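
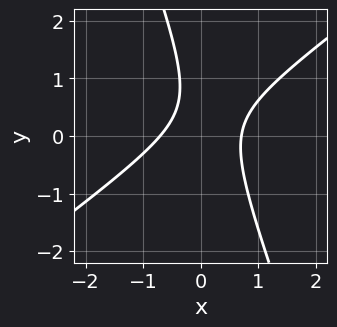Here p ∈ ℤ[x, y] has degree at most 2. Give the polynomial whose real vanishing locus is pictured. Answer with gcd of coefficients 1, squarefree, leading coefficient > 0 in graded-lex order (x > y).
First, deg p = 2. The shape is more complex than any degree-1 curve.
Next, from the visible intercepts: it misses every integer gridline on the y-axis.
Finally, the integer polynomial consistent with all of this is the stated p.

2*x^2 - 2*x*y - y^2 + y - 1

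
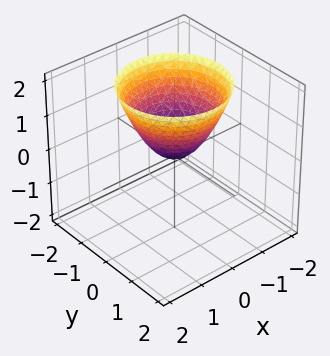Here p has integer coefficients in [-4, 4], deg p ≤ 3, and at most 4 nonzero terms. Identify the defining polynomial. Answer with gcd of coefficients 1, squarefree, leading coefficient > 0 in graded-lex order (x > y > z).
1. deg p = 2. A single bowl opening along one axis; a quadric.
2. Symmetry: the surface is invariant under rotation about z: p = q(x² + y², z).
3. From the axis intercepts and sections: a circular section at z = 1 has radius exactly 1; it crosses the y-axis at the gridline y = 0.
4. Fitting integer coefficients to these (and the overall shape) gives p.

x^2 + y^2 - z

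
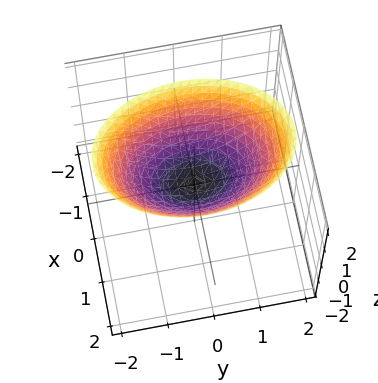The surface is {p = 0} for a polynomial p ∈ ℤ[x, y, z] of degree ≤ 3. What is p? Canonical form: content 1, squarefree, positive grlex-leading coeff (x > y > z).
2*x^2 + y^2 - 2*z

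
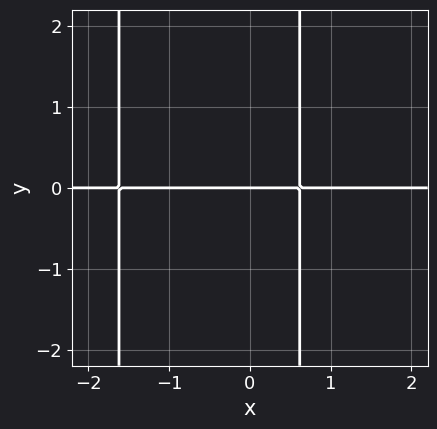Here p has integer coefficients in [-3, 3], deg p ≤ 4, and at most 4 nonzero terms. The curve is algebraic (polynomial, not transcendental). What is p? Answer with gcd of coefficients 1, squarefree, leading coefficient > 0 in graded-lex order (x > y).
First, deg p = 3. A generic line meets the curve in up to 3 points.
Next, against the integer gridlines: the visible x-axis segment lies entirely on the curve; it crosses the y-axis at the gridline y = 0.
Finally, fitting integer coefficients to these (and the overall shape) gives p.

x^2*y + x*y - y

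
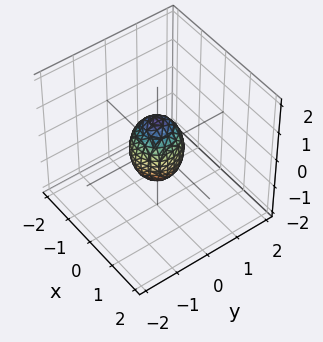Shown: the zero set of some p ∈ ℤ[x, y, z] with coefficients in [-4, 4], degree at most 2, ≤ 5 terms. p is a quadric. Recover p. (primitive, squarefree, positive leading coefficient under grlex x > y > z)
(a) deg p = 2. A closed, bounded, convex surface; a quadric.
(b) By symmetry, every cross-section ⟂ z is a circle, so x, y appear only via x² + y²; the z ↦ −z reflection is a symmetry, so z appears only in even powers.
(c) From the axis intercepts and sections: the z-axis gridline crossings are at z ∈ {-1, 1}; a circular section at z = 0 has radius between 0 and 1.
(d) The integer polynomial consistent with all of this is the stated p.

2*x^2 + 2*y^2 + z^2 - 1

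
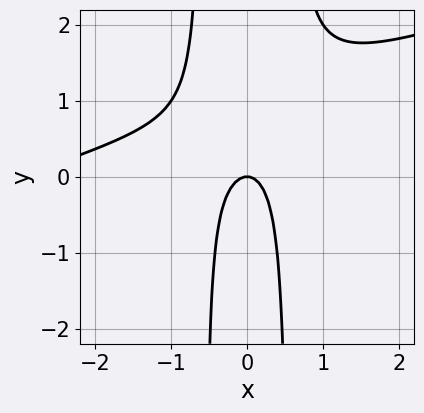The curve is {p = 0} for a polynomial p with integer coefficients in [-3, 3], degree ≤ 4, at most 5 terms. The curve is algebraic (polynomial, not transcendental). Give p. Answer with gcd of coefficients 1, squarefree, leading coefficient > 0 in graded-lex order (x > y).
deg p = 3.
From the visible intercepts: one y-axis crossing is at y = 0; it meets the x-axis at x = 0 (among the integer gridlines).
These observations pin down the coefficients.

x^3 - 3*x^2*y + 3*x^2 + y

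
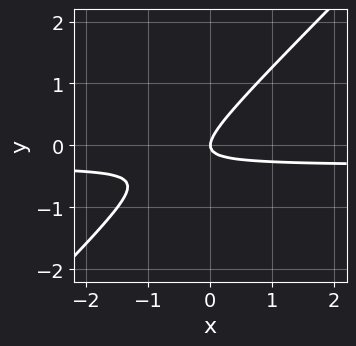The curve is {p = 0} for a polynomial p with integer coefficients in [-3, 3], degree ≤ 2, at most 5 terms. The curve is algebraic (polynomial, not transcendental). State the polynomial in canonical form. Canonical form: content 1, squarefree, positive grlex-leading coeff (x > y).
3*x*y - 3*y^2 + x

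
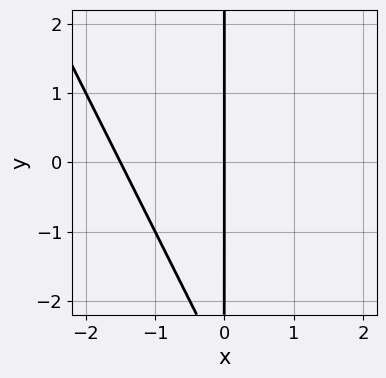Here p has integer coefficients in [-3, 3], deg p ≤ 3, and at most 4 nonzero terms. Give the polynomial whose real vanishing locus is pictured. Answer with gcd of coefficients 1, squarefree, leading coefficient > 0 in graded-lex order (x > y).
(a) Degree: a generic line meets the curve in up to 2 points, so deg p = 2.
(b) Against the integer gridlines: the visible y-axis segment lies entirely on the curve; it meets the x-axis at x = 0 (among the integer gridlines).
(c) Matching integer coefficients to the picture gives p.

2*x^2 + x*y + 3*x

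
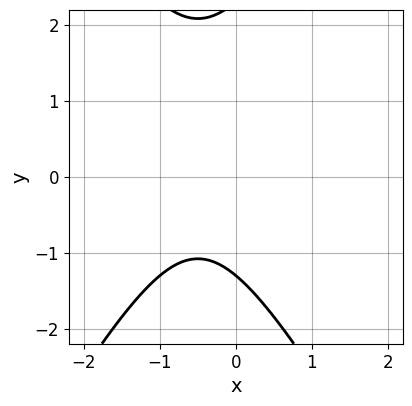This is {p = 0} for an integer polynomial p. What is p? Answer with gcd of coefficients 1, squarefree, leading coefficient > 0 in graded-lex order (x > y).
1. deg p = 2. A generic line meets the curve in up to 2 points.
2. Against the integer gridlines: the curve avoids every integer x-axis point in the box.
3. These observations pin down the coefficients.

3*x^2 - y^2 + 3*x + y + 3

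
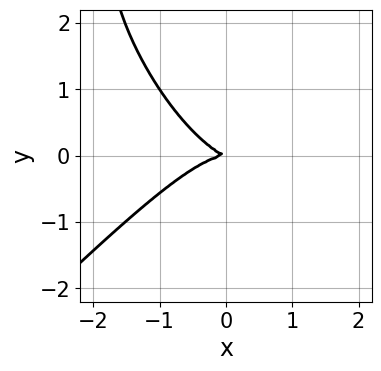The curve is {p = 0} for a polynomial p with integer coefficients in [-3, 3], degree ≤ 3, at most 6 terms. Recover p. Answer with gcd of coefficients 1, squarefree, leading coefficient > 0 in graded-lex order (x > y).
The degree is 3 — no degree-2 curve has this shape.
Against the integer gridlines: it meets the y-axis at y = 0 (among the integer gridlines); one x-axis crossing is at x = 0.
The integer polynomial consistent with all of this is the stated p.

2*x^3 - x*y^2 - y^3 + x*y + 3*y^2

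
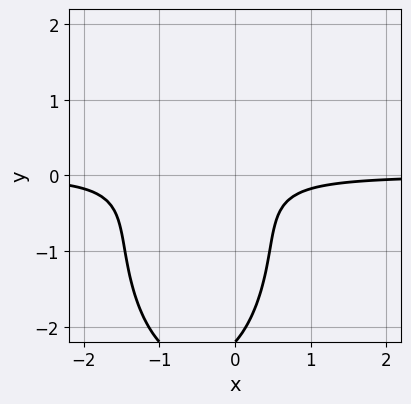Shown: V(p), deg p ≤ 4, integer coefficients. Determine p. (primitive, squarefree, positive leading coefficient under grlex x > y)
(a) deg p = 3. A generic line meets the curve in up to 3 points.
(b) Against the integer gridlines: the curve avoids every integer x-axis point in the box; no y-intercept at any integer in the box.
(c) The integer polynomial consistent with all of this is the stated p.

3*x^2*y + y^3 + 3*x*y + 2*y^2 + 1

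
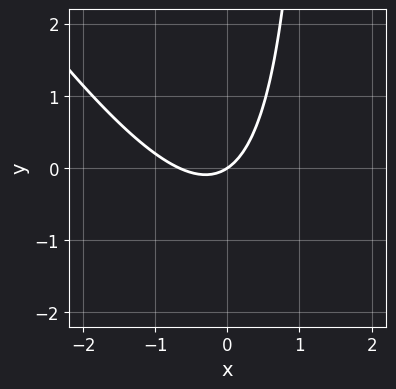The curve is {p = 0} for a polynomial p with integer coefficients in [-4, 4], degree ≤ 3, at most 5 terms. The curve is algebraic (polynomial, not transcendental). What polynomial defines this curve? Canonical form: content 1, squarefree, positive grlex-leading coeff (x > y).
3*x^2 + 2*x*y + 2*x - 3*y

deg p = 2. No degree-1 curve has this shape.
Reading off the gridlines: it meets the x-axis at x = 0 (among the integer gridlines); one y-axis crossing is at y = 0.
Assembling these constraints gives the stated polynomial.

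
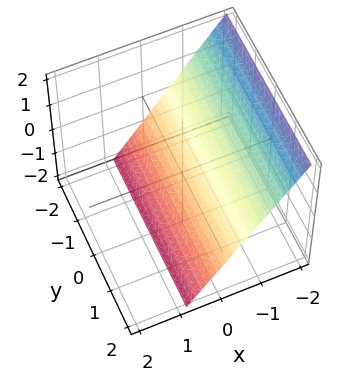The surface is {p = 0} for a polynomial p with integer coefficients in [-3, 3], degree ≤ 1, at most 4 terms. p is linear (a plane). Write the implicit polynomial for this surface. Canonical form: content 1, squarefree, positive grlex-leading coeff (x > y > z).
deg p = 1.
Against the integer gridlines: the surface avoids every integer y-axis point in the box; it meets the z-axis at z = -1 (among the integer gridlines).
Together with the visible shape, these determine p as stated.

3*x + 2*z + 2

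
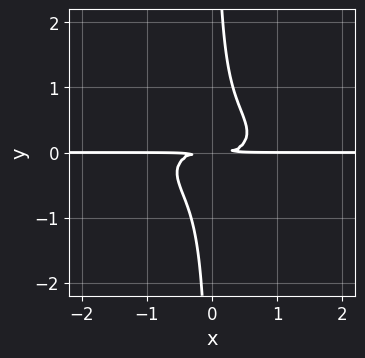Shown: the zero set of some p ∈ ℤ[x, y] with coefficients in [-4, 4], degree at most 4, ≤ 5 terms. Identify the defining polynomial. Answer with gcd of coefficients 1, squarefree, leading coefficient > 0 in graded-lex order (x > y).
(a) The degree is 4 — a generic line meets the curve in up to 4 points.
(b) Against the integer gridlines: the visible x-axis segment lies entirely on the curve.
(c) The integer polynomial consistent with all of this is the stated p.

x^3*y + 3*x*y^3 - y^2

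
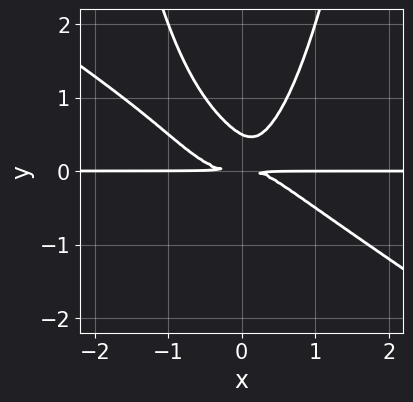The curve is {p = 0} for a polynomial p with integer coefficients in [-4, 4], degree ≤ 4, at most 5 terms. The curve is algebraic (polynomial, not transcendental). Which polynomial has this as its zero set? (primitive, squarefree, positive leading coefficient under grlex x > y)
(a) The degree is 4 — the shape is more complex than any degree-3 curve.
(b) Observable constraints: every point of the x-axis in the box is on the curve.
(c) Matching integer coefficients to the picture gives p.

2*x^3*y + 3*x^2*y^2 - x*y^2 - 2*y^3 + y^2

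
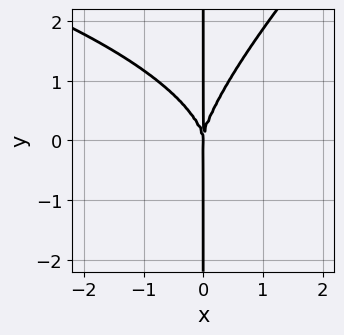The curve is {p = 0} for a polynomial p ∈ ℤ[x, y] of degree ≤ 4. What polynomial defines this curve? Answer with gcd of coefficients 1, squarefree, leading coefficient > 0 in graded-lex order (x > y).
1. The degree is 4 — no degree-3 curve has this shape.
2. From the visible intercepts: it meets the x-axis at x = 0 (among the integer gridlines); every point of the y-axis in the box is on the curve.
3. Assembling these constraints gives the stated polynomial.

x^2*y^2 - x*y^3 + 3*x^3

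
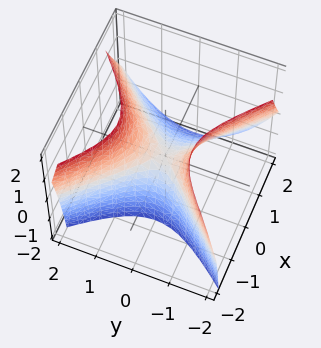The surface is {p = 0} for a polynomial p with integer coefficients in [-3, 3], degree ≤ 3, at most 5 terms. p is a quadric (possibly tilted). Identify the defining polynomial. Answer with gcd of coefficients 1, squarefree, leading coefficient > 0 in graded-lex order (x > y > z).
3*x^2 + 2*x*z - 3*y^2 + 2*z

First, deg p = 2.
Then, from the axis intercepts and sections: it meets the y-axis at y = 0 (among the integer gridlines); it meets the z-axis at z = 0 (among the integer gridlines); it meets the x-axis at x = 0 (among the integer gridlines).
Finally, assembling these constraints gives the stated polynomial.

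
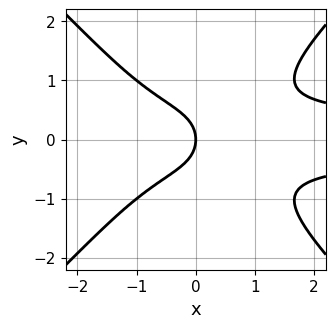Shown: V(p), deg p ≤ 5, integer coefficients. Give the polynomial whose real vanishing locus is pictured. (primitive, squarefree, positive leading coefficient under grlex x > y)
The degree is 4 — a generic line meets the curve in up to 4 points.
Symmetries: the y ↦ −y reflection is a symmetry, so y appears only in even powers.
Checking where it meets the axes: it crosses the x-axis at the gridline x = 0; it meets the y-axis at y = 0 (among the integer gridlines).
Putting this together gives p.

3*x^2*y^2 - 3*y^4 - 2*y^2 - 2*x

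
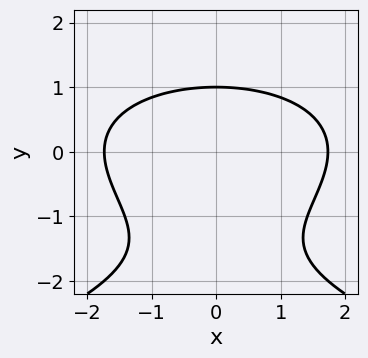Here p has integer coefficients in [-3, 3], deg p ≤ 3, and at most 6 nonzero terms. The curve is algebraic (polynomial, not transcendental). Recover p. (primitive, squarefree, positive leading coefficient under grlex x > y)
y^3 + x^2 + 2*y^2 - 3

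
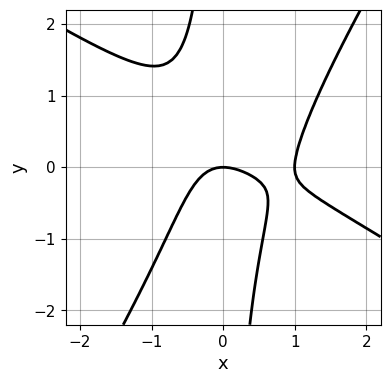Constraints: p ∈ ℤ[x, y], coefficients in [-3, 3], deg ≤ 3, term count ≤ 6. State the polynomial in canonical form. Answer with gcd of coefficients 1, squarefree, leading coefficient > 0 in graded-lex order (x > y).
x^3 + x^2*y - x*y^2 - x^2 - y

First, deg p = 3. The shape is more complex than any degree-2 curve.
Next, from the axis intercepts and sections: it meets the y-axis at y = 0 (among the integer gridlines); the x-axis gridline crossings are at x ∈ {0, 1}.
Finally, together with the visible shape, these determine p as stated.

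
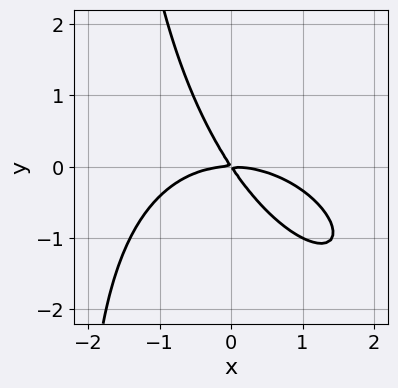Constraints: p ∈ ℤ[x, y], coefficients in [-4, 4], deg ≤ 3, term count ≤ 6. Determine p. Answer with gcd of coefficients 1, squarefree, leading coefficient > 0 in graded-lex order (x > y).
x^3 + x^2*y + x*y^2 + 3*x*y + 2*y^2

1. The degree is 3 — the shape is more complex than any degree-2 curve.
2. Against the integer gridlines: it meets the x-axis at x = 0 (among the integer gridlines); it crosses the y-axis at the gridline y = 0.
3. These observations pin down the coefficients.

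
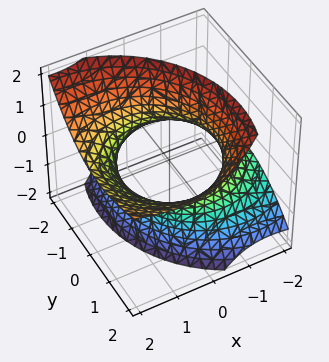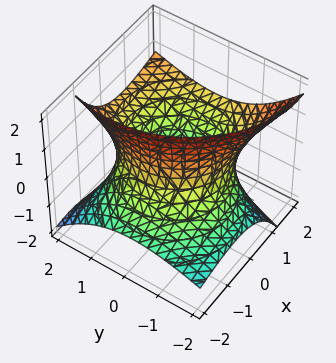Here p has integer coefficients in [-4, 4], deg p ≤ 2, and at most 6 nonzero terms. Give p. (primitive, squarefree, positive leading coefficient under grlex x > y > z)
deg p = 2. The shape is more complex than any degree-1 surface.
From the axis intercepts and sections: it misses every integer gridline on the z-axis.
Putting this together gives p.

x^2 - 2*x*z + y^2 - y*z - z^2 - 2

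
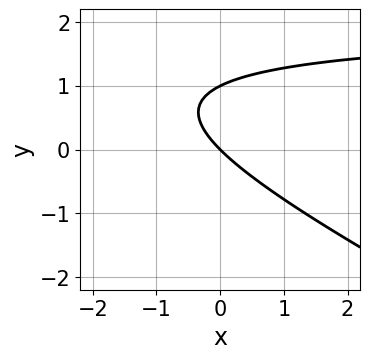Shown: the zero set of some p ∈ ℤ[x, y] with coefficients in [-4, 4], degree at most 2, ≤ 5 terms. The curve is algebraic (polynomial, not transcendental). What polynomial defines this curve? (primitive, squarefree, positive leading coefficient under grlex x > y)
x*y + 2*y^2 - 2*x - 2*y

The degree is 2 — no degree-1 curve has this shape.
From the visible intercepts: it crosses the x-axis at the gridline x = 0; the y-axis gridline crossings are at y ∈ {0, 1}.
Matching integer coefficients to the picture gives p.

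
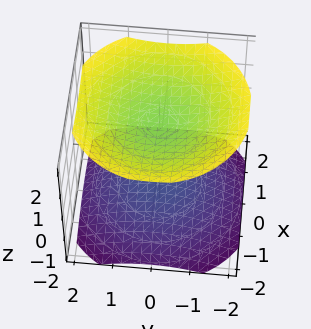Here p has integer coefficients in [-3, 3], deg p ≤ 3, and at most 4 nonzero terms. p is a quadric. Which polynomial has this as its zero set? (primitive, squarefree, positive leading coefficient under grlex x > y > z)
First, I count 2 distinct pieces.
Then, deg p = 2.
Next, symmetries: mirror symmetry z ↦ −z ⇒ only even powers of z; the z-axis is an axis of rotation, so x and y enter only as x² + y².
Next, from the visible intercepts: the surface avoids every integer y-axis point in the box; the surface avoids every integer x-axis point in the box.
Finally, together with the visible shape, these determine p as stated.

x^2 + y^2 - 2*z^2 + 3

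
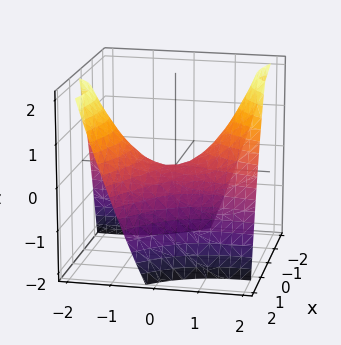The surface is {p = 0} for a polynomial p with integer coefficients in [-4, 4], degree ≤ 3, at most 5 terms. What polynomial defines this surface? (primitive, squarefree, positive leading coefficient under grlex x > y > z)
2*x^2 + 3*x*y - y^2 + 3*z

(a) Degree: no degree-1 surface has this shape, so deg p = 2.
(b) Reading off the gridlines: it meets the x-axis at x = 0 (among the integer gridlines); it meets the y-axis at y = 0 (among the integer gridlines); it crosses the z-axis at the gridline z = 0.
(c) Solving for integer coefficients yields p as stated.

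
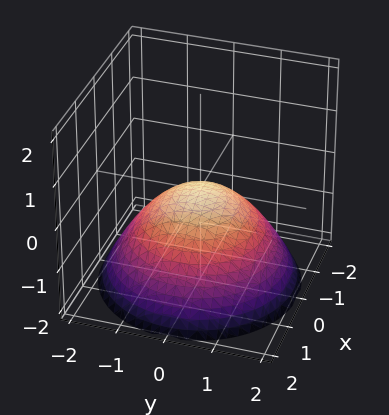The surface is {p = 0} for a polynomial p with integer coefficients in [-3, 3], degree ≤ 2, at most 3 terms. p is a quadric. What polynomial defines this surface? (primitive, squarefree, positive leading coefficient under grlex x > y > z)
x^2 + y^2 + 2*z

(a) Degree: a single bowl opening along one axis; a quadric, so deg p = 2.
(b) Symmetry: the surface is invariant under rotation about z: p = q(x² + y², z).
(c) From the axis intercepts and sections: it crosses the z-axis at the gridline z = 0; it crosses the y-axis at the gridline y = 0.
(d) Putting this together gives p.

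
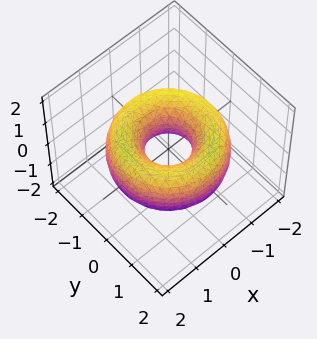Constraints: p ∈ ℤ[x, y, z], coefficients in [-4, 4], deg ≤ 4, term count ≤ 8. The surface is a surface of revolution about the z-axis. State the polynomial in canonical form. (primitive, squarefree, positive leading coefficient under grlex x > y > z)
First, deg p = 4.
Next, by symmetry, every cross-section ⟂ z is a circle, so x, y appear only via x² + y².
Next, observable constraints: a circular section at z = 0 has radius between 0 and 1; no z-intercept at any integer in the box.
Finally, assembling these constraints gives the stated polynomial.

x^4 + 2*x^2*y^2 + y^4 - 3*x^2 - 3*y^2 + 2*z^2 + 1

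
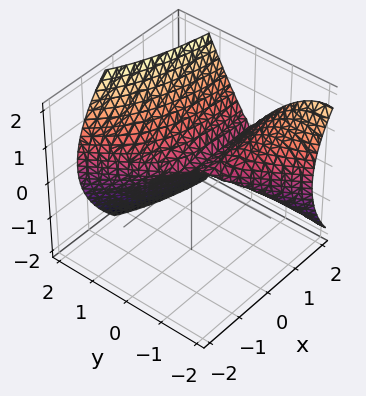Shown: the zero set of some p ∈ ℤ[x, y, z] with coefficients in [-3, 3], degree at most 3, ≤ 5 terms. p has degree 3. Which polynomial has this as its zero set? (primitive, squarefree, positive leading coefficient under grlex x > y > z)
3*x*y^2 + 2*y^3 - 3*z^2

First, deg p = 3.
Next, reading off the gridlines: it meets the z-axis at z = 0 (among the integer gridlines); every point of the x-axis in the box is on the surface.
Finally, these observations pin down the coefficients.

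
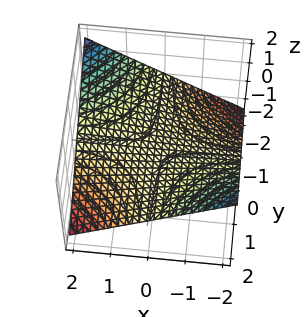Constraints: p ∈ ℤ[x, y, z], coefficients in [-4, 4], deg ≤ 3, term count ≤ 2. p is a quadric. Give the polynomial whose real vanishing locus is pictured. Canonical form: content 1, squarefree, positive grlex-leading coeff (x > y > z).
x*y + 3*z

(a) The degree is 2 — a hyperbolic paraboloid; a quadric.
(b) From the visible intercepts: one z-axis crossing is at z = 0; every point of the x-axis in the box is on the surface; the visible y-axis segment lies entirely on the surface.
(c) Matching integer coefficients to the picture gives p.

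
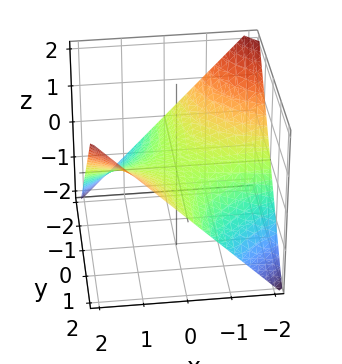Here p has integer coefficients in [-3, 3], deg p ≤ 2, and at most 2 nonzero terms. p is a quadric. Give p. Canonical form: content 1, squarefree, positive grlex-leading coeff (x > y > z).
deg p = 2. A hyperbolic paraboloid; a quadric.
From the axis intercepts and sections: the visible x-axis segment lies entirely on the surface; the visible y-axis segment lies entirely on the surface; it meets the z-axis at z = 0 (among the integer gridlines).
Fitting integer coefficients to these (and the overall shape) gives p.

x*y - 2*z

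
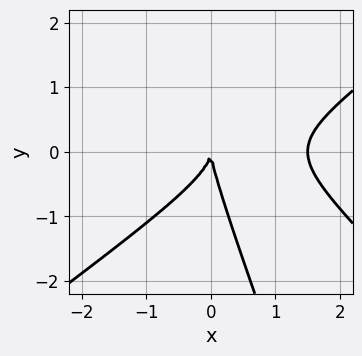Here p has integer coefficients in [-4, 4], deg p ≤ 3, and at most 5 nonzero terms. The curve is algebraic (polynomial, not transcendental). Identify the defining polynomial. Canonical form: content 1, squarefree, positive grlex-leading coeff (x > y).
2*x^3 - 3*x*y^2 - y^3 - 3*x^2

1. Degree: the shape is more complex than any degree-2 curve, so deg p = 3.
2. Against the integer gridlines: it meets the x-axis at x = 0 (among the integer gridlines); one y-axis crossing is at y = 0.
3. Fitting integer coefficients to these (and the overall shape) gives p.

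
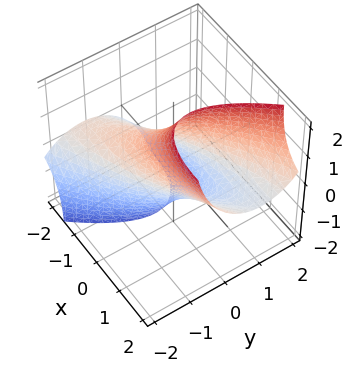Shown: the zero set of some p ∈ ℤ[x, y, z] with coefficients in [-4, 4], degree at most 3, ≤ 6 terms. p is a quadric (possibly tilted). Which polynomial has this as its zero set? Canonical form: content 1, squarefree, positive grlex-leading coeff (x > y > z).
x^2 - 3*x*y - 3*x*z + 3*y^2 + z^2 - 2

1. Degree: no degree-1 surface has this shape, so deg p = 2.
2. Matching integer coefficients to the picture gives p.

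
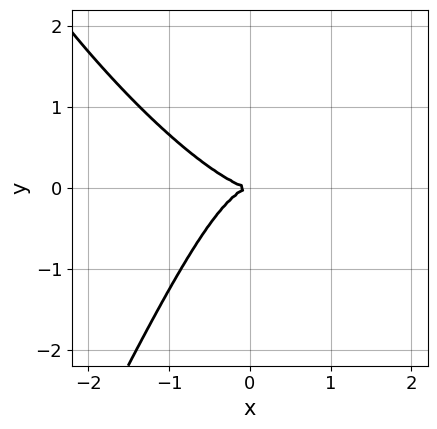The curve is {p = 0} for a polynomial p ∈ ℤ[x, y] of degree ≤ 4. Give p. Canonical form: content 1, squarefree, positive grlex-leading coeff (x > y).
(a) Degree: no degree-2 curve has this shape, so deg p = 3.
(b) Reading off the gridlines: it meets the x-axis at x = 0 (among the integer gridlines); it crosses the y-axis at the gridline y = 0.
(c) Fitting integer coefficients to these (and the overall shape) gives p.

3*x^3 + 3*x^2*y - y^3 + 3*y^2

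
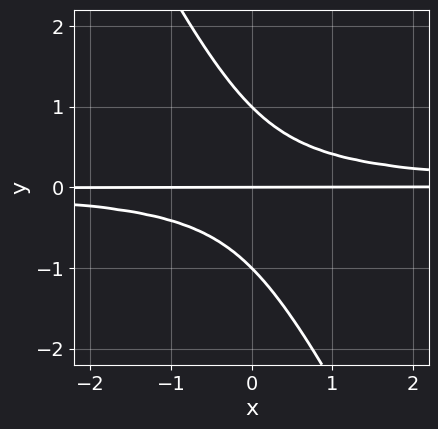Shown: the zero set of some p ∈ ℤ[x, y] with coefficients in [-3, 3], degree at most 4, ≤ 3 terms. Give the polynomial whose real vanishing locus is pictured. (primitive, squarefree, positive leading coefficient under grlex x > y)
2*x*y^2 + y^3 - y

(a) Degree: a generic line meets the curve in up to 3 points, so deg p = 3.
(b) From the axis intercepts and sections: the visible x-axis segment lies entirely on the curve; among the integer gridlines, it crosses the y-axis at y ∈ {-1, 0, 1}.
(c) Putting this together gives p.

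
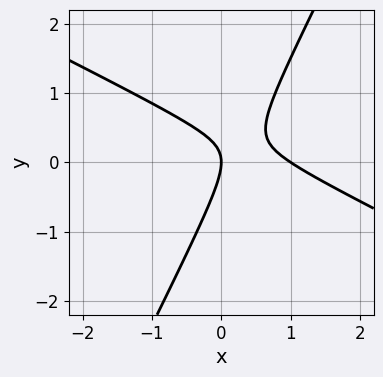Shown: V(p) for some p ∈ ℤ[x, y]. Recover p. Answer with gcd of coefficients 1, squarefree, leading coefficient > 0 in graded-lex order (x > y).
First, deg p = 2. A generic line meets the curve in up to 2 points.
Next, from the axis intercepts and sections: one y-axis crossing is at y = 0; the x-axis gridline crossings are at x ∈ {0, 1}.
Finally, these observations pin down the coefficients.

2*x^2 + 3*x*y - 2*y^2 - 2*x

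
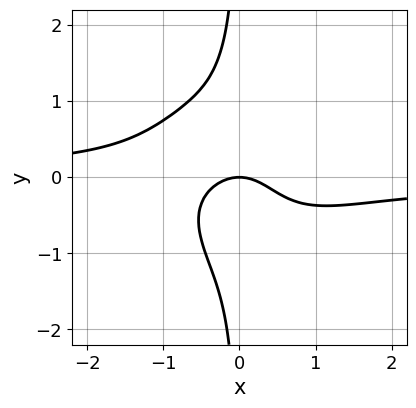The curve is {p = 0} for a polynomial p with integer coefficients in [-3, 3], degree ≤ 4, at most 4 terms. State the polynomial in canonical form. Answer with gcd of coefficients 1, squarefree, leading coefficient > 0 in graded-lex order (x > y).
3*x^3*y + 3*x*y^3 + 2*x^2 + 2*y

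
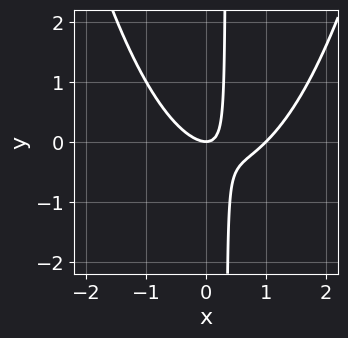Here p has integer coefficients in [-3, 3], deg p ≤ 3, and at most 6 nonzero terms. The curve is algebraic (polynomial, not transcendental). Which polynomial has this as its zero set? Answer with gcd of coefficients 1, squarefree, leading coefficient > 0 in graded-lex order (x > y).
2*x^3 - 2*x^2 - 3*x*y + y

Degree: a generic line meets the curve in up to 3 points, so deg p = 3.
Checking where it meets the axes: it crosses the y-axis at the gridline y = 0; among the integer gridlines, it crosses the x-axis at x ∈ {0, 1}.
Putting this together gives p.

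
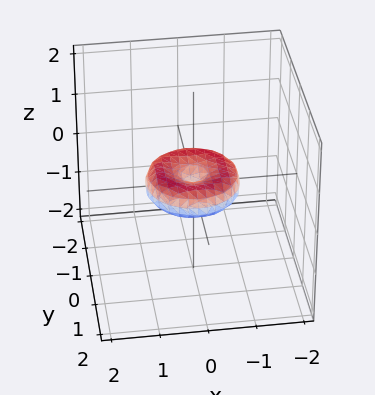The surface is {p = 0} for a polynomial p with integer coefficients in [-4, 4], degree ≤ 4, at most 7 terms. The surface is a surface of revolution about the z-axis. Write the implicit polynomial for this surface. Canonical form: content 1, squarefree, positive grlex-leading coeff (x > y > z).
x^4 + 2*x^2*y^2 + y^4 - x^2 - y^2 + 2*z^2

Degree: no degree-3 surface has this shape, so deg p = 4.
Symmetries: rotational symmetry about the z-axis ⇒ p depends on x, y only through x² + y².
From the axis intercepts and sections: the x-axis gridline crossings are at x ∈ {-1, 0, 1}; one z-axis crossing is at z = 0; among the integer gridlines, it crosses the y-axis at y ∈ {-1, 0, 1}; a circular section at z = 0 has radius exactly 1.
The integer polynomial consistent with all of this is the stated p.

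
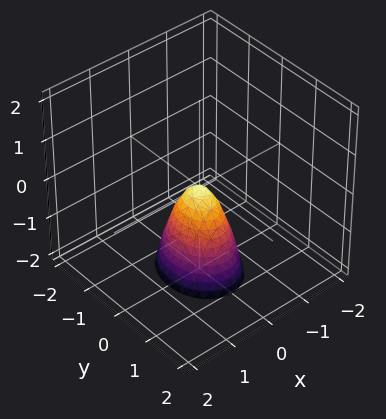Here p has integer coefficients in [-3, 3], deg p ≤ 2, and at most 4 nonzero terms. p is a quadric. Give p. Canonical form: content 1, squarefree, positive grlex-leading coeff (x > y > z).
First, the degree is 2 — a paraboloid; a quadric.
Then, symmetries: the y ↦ −y reflection is a symmetry, so y appears only in even powers; the x ↦ −x reflection is a symmetry, so x appears only in even powers.
Next, reading off the gridlines: it crosses the x-axis at the gridline x = 0; one z-axis crossing is at z = 0.
Finally, together with the visible shape, these determine p as stated.

3*x^2 + 2*y^2 + z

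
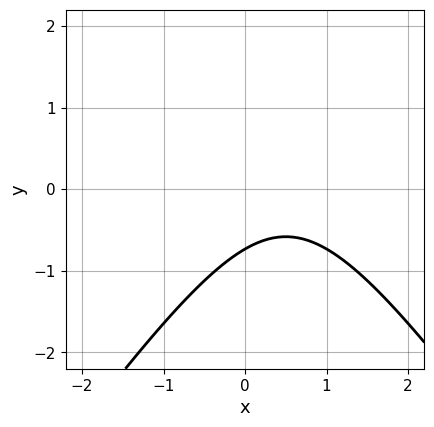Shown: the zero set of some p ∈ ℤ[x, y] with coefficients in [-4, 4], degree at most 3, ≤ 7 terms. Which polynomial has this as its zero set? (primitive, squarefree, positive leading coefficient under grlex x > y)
2*x^2 - y^2 - 2*x + 2*y + 2

deg p = 2. No degree-1 curve has this shape.
From the axis intercepts and sections: no x-intercept at any integer in the box.
Matching integer coefficients to the picture gives p.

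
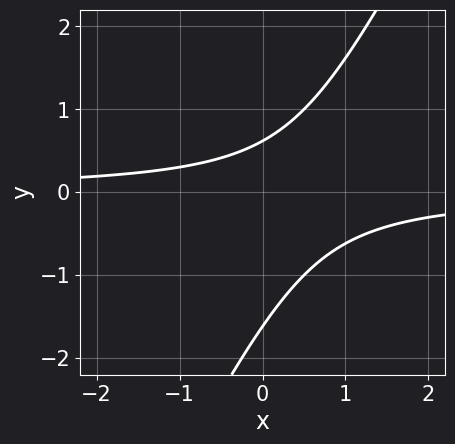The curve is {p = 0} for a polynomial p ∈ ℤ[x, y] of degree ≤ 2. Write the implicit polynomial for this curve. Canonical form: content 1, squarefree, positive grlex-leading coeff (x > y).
(a) deg p = 2. No degree-1 curve has this shape.
(b) Observable constraints: it misses every integer gridline on the x-axis.
(c) The integer polynomial consistent with all of this is the stated p.

2*x*y - y^2 - y + 1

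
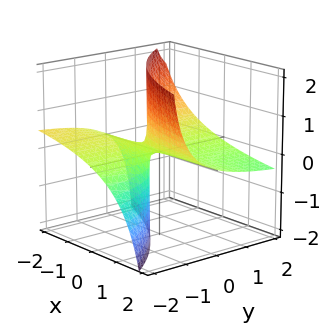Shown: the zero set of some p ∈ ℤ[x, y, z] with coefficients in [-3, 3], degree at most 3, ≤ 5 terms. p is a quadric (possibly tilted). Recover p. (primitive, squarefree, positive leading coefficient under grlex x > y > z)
x*y + 2*x*z + 3*y*z + z

(a) The degree is 2 — the shape is more complex than any degree-1 surface.
(b) Checking where it meets the axes: it crosses the z-axis at the gridline z = 0; every point of the x-axis in the box is on the surface; the visible y-axis segment lies entirely on the surface.
(c) Solving for integer coefficients yields p as stated.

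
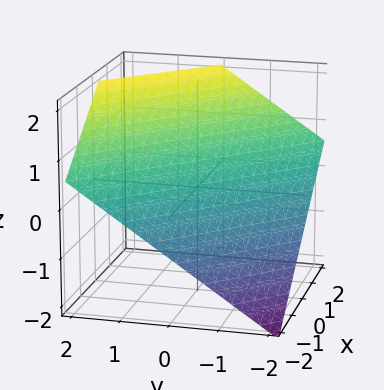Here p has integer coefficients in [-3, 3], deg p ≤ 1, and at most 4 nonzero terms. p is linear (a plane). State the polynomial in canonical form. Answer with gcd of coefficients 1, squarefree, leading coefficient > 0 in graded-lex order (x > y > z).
(a) deg p = 1. Every cross-section is a straight line — this is a plane.
(b) From the axis intercepts and sections: one y-axis crossing is at y = -1; one x-axis crossing is at x = -1.
(c) Putting this together gives p.

2*x + 2*y - 3*z + 2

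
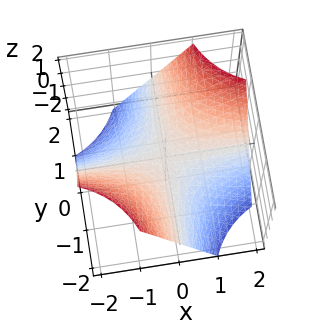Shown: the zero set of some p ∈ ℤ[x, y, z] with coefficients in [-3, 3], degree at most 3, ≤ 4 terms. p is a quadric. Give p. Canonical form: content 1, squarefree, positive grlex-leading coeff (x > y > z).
The degree is 2 — a saddle surface; a quadric.
Against the integer gridlines: one z-axis crossing is at z = 0; the visible x-axis segment lies entirely on the surface; every point of the y-axis in the box is on the surface.
Fitting integer coefficients to these (and the overall shape) gives p.

x*y - z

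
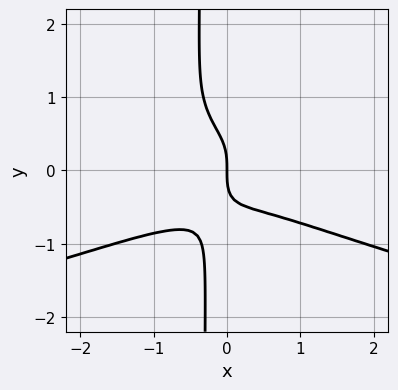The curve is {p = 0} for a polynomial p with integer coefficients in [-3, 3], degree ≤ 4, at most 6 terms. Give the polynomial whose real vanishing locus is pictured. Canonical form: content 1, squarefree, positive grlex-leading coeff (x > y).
3*x*y^3 + x^3 - x*y^2 + y^3 + x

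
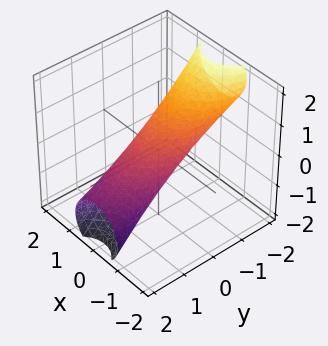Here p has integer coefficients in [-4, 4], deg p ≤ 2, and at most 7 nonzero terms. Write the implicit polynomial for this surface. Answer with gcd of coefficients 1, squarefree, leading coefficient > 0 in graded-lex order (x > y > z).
2*x^2 + y^2 + 3*y*z + 2*z^2 - 1

1. Degree: a generic line meets the surface in up to 2 points, so deg p = 2.
2. From the axis intercepts and sections: among the integer gridlines, it crosses the y-axis at y ∈ {-1, 1}.
3. Putting this together gives p.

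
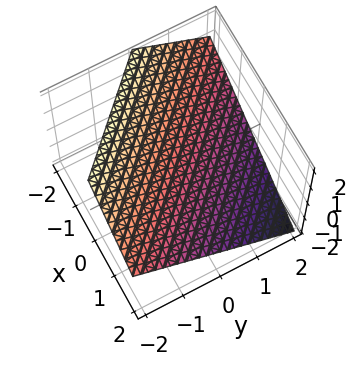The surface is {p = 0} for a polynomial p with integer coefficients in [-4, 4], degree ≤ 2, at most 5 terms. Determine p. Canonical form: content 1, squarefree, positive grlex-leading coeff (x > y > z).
deg p = 1. The surface is flat (a plane).
Reading off the gridlines: it crosses the y-axis at the gridline y = 1; it crosses the x-axis at the gridline x = 1.
Solving for integer coefficients yields p as stated.

2*x + 2*y + 3*z - 2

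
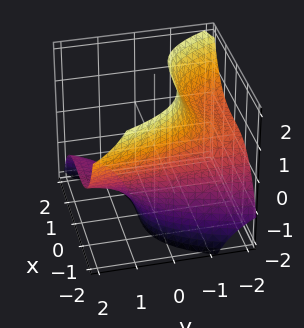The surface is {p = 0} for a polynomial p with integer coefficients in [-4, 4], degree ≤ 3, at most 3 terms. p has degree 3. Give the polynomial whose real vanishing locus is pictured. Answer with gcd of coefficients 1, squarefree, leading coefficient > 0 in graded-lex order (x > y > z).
Degree: the shape is more complex than any degree-2 surface, so deg p = 3.
Against the integer gridlines: no z-intercept at any integer in the box; it misses every integer gridline on the y-axis.
Matching integer coefficients to the picture gives p.

x^3 + 3*y*z + 3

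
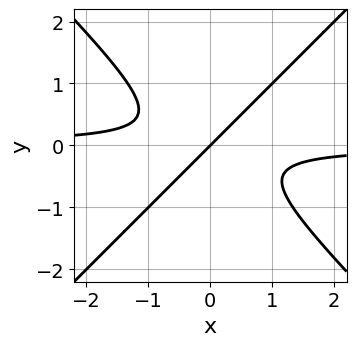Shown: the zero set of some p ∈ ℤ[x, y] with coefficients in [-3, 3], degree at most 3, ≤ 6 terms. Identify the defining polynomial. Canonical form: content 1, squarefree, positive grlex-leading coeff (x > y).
3*x^2*y - 3*y^3 + x - y

(a) deg p = 3. A generic line meets the curve in up to 3 points.
(b) From the visible intercepts: it meets the x-axis at x = 0 (among the integer gridlines); it crosses the y-axis at the gridline y = 0.
(c) Assembling these constraints gives the stated polynomial.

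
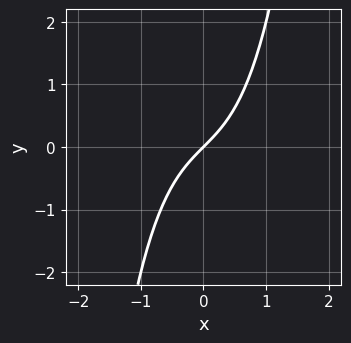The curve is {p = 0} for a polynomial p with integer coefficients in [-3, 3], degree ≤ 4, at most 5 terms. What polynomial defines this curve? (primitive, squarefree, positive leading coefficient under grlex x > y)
x^3 + x - y

First, the degree is 3 — the shape is more complex than any degree-2 curve.
Next, observable constraints: it crosses the y-axis at the gridline y = 0; it meets the x-axis at x = 0 (among the integer gridlines).
Finally, these observations pin down the coefficients.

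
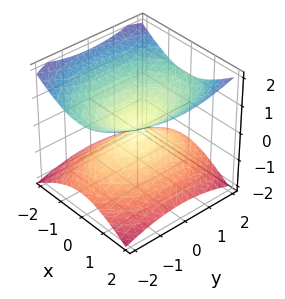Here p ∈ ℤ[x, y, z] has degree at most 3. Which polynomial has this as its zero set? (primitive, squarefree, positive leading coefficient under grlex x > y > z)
2*x^2 + y^2 - 3*z^2

(a) Degree: two nappes meeting at a single point; a quadric, so deg p = 2.
(b) Symmetries: mirror symmetry y ↦ −y ⇒ only even powers of y; it's symmetric under z → −z, forcing even powers of z; it's symmetric under x → −x, forcing even powers of x.
(c) From the visible intercepts: it crosses the z-axis at the gridline z = 0; it meets the y-axis at y = 0 (among the integer gridlines).
(d) Fitting integer coefficients to these (and the overall shape) gives p.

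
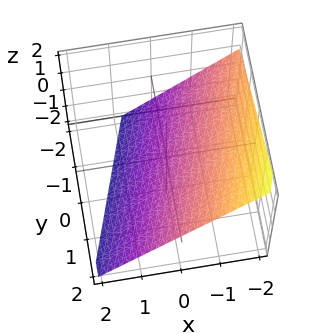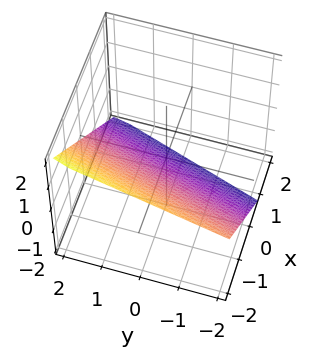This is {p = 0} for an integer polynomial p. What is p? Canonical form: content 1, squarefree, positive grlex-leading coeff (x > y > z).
(a) Degree: the surface is flat (a plane), so deg p = 1.
(b) From the axis intercepts and sections: one y-axis crossing is at y = 2.
(c) Solving for integer coefficients yields p as stated.

3*x - y + 3*z + 2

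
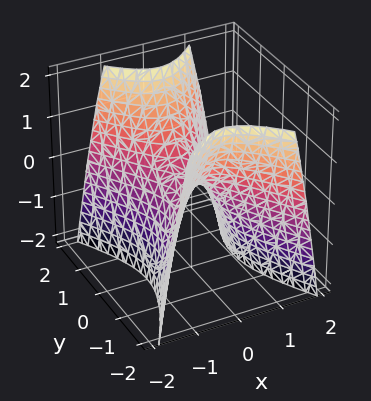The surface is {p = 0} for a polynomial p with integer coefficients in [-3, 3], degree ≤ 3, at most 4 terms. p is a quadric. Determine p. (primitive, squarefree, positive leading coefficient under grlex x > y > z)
Degree: a saddle surface; a quadric, so deg p = 2.
Symmetries: mirror symmetry x ↦ −x ⇒ only even powers of x; the y ↦ −y reflection is a symmetry, so y appears only in even powers.
From the axis intercepts and sections: it crosses the x-axis at the gridline x = 0; it crosses the z-axis at the gridline z = 0; it meets the y-axis at y = 0 (among the integer gridlines).
Solving for integer coefficients yields p as stated.

2*x^2 - y^2 + z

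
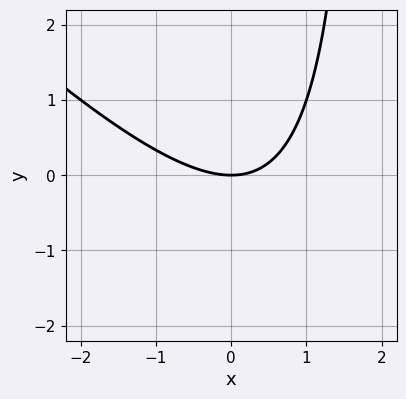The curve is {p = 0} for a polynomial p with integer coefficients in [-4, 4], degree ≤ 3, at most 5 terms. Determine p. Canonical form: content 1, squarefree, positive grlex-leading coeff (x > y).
(a) deg p = 2. The shape is more complex than any degree-1 curve.
(b) From the visible intercepts: one x-axis crossing is at x = 0; it meets the y-axis at y = 0 (among the integer gridlines).
(c) These observations pin down the coefficients.

x^2 + x*y - 2*y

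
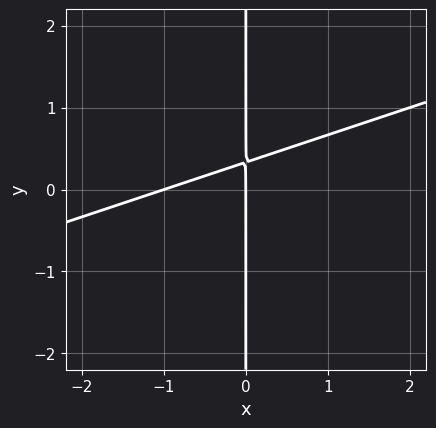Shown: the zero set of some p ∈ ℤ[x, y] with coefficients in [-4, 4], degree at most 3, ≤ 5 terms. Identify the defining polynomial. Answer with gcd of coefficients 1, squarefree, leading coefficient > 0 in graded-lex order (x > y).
1. The degree is 2 — a generic line meets the curve in up to 2 points.
2. Reading off the gridlines: the x-axis gridline crossings are at x ∈ {-1, 0}; every point of the y-axis in the box is on the curve.
3. Solving for integer coefficients yields p as stated.

x^2 - 3*x*y + x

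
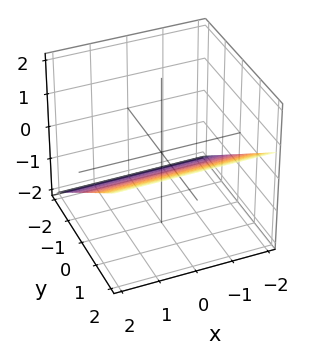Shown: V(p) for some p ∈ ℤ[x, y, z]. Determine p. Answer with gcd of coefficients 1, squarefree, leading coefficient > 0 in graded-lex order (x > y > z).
2*y - 3*z - 2

(a) The degree is 1 — the surface is flat (a plane).
(b) Reading off the gridlines: it misses every integer gridline on the x-axis; it meets the y-axis at y = 1 (among the integer gridlines).
(c) Putting this together gives p.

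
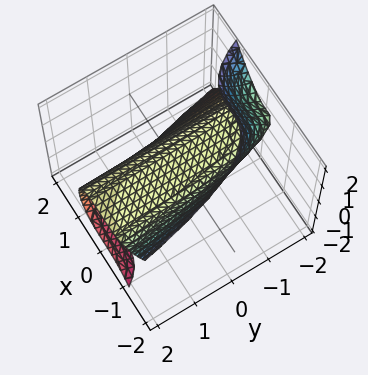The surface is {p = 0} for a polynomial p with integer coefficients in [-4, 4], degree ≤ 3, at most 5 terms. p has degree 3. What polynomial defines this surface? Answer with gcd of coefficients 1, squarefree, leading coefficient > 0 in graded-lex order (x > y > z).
1. deg p = 3. No degree-2 surface has this shape.
2. From the axis intercepts and sections: the surface avoids every integer y-axis point in the box.
3. Solving for integer coefficients yields p as stated.

2*x^3 + y*z^2 + 3*z - 1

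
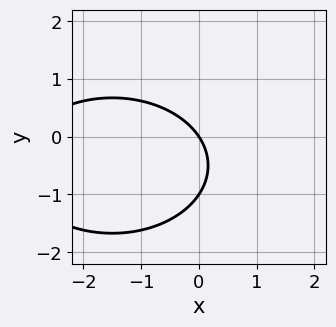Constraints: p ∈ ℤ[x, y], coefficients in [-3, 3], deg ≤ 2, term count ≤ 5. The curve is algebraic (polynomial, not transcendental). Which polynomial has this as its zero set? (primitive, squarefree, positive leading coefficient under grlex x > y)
x^2 + 2*y^2 + 3*x + 2*y

deg p = 2.
Observable constraints: it meets the x-axis at x = 0 (among the integer gridlines); the y-axis gridline crossings are at y ∈ {-1, 0}.
Fitting integer coefficients to these (and the overall shape) gives p.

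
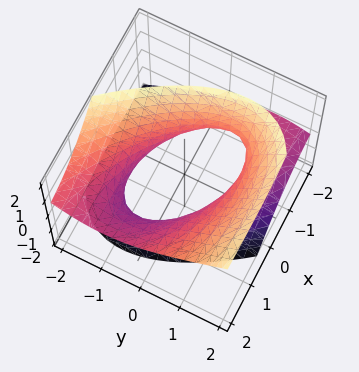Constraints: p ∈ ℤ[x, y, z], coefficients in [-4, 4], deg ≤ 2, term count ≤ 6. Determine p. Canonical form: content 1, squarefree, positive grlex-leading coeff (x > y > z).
x^2 + 2*x*y - 3*x*z + 2*y^2 - 2*z^2 - 2

(a) deg p = 2. A generic line meets the surface in up to 2 points.
(b) Observable constraints: among the integer gridlines, it crosses the y-axis at y ∈ {-1, 1}; the surface avoids every integer z-axis point in the box.
(c) The integer polynomial consistent with all of this is the stated p.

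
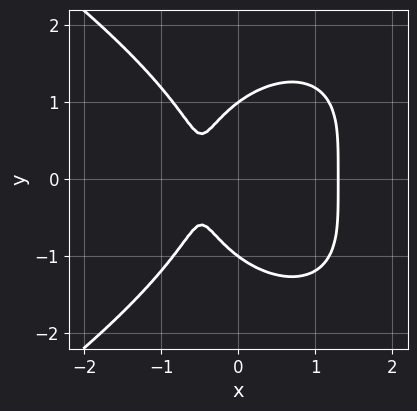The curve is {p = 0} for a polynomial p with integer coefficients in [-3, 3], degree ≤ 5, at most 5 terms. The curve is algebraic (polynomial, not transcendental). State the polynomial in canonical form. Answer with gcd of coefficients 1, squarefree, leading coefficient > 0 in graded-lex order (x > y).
First, degree: no degree-3 curve has this shape, so deg p = 4.
Then, symmetries: mirror symmetry y ↦ −y ⇒ only even powers of y.
Then, from the visible intercepts: among the integer gridlines, it crosses the y-axis at y ∈ {-1, 1}.
Finally, fitting integer coefficients to these (and the overall shape) gives p.

y^4 + 3*x^3 - x^2 - 3*x - 1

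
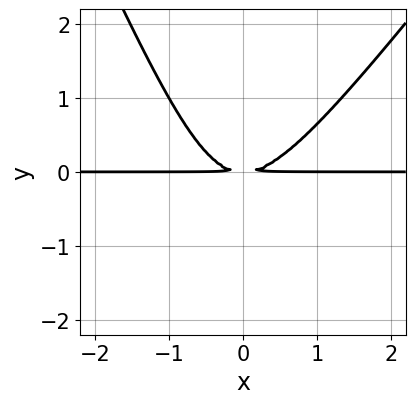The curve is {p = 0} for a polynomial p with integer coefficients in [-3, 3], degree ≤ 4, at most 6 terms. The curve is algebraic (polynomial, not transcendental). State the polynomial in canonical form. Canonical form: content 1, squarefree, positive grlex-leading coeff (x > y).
3*x^2*y - x*y^2 - y^3 - 3*y^2

(a) Degree: no degree-2 curve has this shape, so deg p = 3.
(b) Observable constraints: the visible x-axis segment lies entirely on the curve.
(c) These observations pin down the coefficients.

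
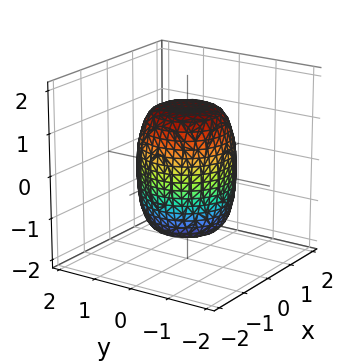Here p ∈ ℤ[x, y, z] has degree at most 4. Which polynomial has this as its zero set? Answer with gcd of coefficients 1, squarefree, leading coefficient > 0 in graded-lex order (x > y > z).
1. The degree is 4 — the shape is more complex than any degree-3 surface.
2. Symmetry: the z-axis is an axis of rotation, so x and y enter only as x² + y².
3. Reading off the gridlines: a circular section at z = 0 has radius between 1 and 2.
4. The integer polynomial consistent with all of this is the stated p.

2*x^4 + 4*x^2*y^2 + 2*y^4 - x^2 - y^2 + z^2 - 2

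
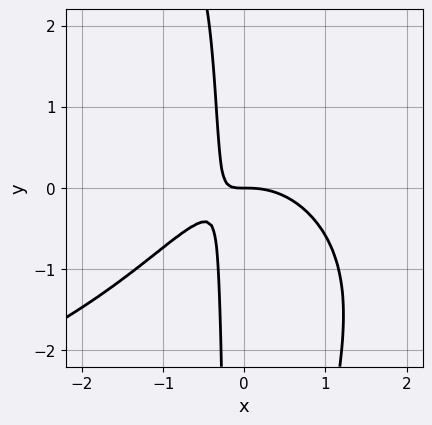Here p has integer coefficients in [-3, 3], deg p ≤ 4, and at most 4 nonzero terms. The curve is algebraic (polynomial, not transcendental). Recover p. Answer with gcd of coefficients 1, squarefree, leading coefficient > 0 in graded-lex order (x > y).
(a) deg p = 4.
(b) Against the integer gridlines: one x-axis crossing is at x = 0; one y-axis crossing is at y = 0.
(c) These observations pin down the coefficients.

x^2*y^2 + 2*x^3 + 3*x*y + y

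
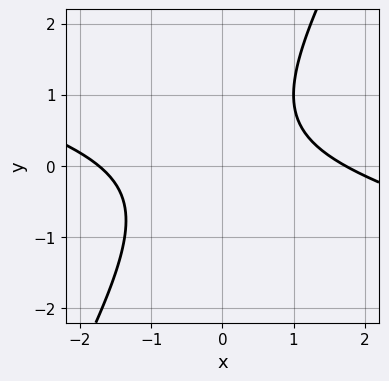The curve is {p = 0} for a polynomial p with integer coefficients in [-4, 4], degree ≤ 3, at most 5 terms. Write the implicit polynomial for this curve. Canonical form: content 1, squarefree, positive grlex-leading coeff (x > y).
deg p = 2.
Observable constraints: it misses every integer gridline on the y-axis.
Together with the visible shape, these determine p as stated.

x^2 + 3*x*y - 2*y^2 + y - 3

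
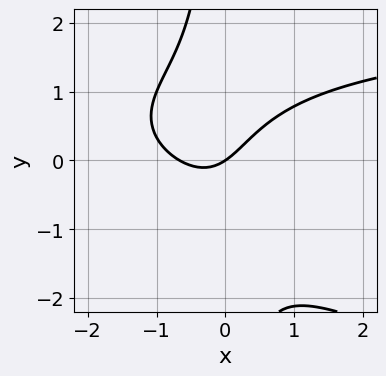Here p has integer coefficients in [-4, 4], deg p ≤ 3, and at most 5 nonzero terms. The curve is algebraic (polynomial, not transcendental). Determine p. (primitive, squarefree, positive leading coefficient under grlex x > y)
x^2*y + 3*x*y^2 - 3*x^2 - 2*x + 3*y

1. deg p = 3.
2. Against the integer gridlines: it crosses the x-axis at the gridline x = 0; it crosses the y-axis at the gridline y = 0.
3. Solving for integer coefficients yields p as stated.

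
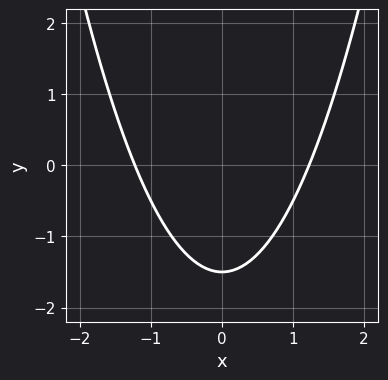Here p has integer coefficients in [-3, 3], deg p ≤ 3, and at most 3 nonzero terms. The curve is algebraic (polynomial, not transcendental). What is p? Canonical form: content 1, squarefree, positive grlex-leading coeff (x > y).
2*x^2 - 2*y - 3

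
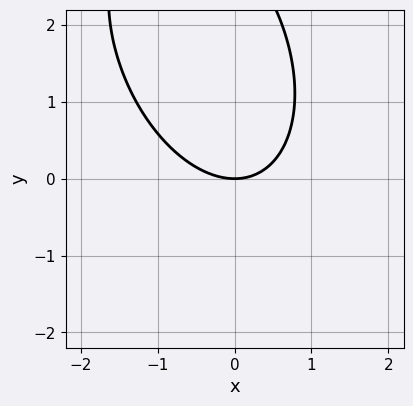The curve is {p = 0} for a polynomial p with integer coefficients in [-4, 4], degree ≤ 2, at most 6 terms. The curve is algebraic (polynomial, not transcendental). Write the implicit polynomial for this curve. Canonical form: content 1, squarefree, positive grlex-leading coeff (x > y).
(a) The degree is 2 — a generic line meets the curve in up to 2 points.
(b) Checking where it meets the axes: it meets the x-axis at x = 0 (among the integer gridlines); it meets the y-axis at y = 0 (among the integer gridlines).
(c) Together with the visible shape, these determine p as stated.

2*x^2 + x*y + y^2 - 3*y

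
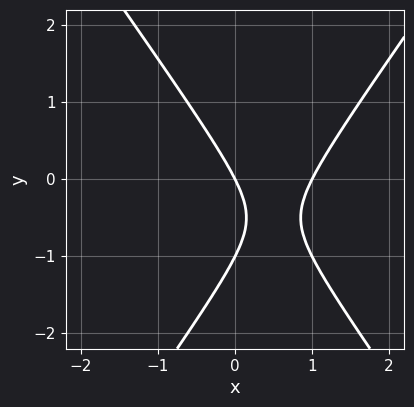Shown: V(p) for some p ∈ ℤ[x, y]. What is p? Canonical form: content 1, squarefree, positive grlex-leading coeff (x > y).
2*x^2 - y^2 - 2*x - y

1. deg p = 2. No degree-1 curve has this shape.
2. Reading off the gridlines: the x-axis gridline crossings are at x ∈ {0, 1}; among the integer gridlines, it crosses the y-axis at y ∈ {-1, 0}.
3. Together with the visible shape, these determine p as stated.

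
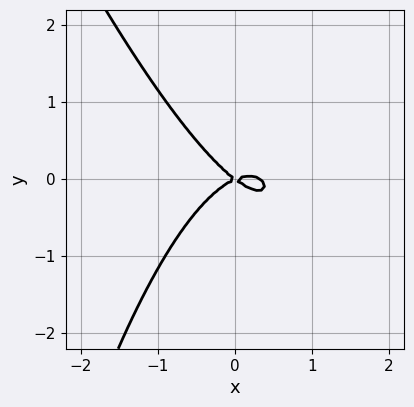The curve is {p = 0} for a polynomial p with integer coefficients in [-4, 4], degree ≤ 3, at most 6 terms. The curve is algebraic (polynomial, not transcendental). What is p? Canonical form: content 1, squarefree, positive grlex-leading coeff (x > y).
3*x^3 + x^2*y - x^2 + x*y + 3*y^2

1. deg p = 3.
2. From the axis intercepts and sections: it crosses the x-axis at the gridline x = 0; it meets the y-axis at y = 0 (among the integer gridlines).
3. Putting this together gives p.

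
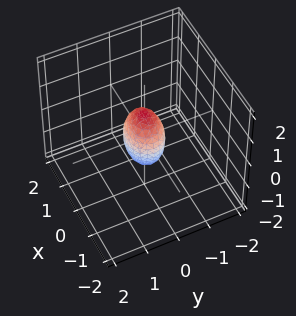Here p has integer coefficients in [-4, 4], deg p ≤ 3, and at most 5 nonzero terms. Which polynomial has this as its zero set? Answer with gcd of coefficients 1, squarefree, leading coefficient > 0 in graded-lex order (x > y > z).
2*x^2 + 3*y^2 + z^2 - 1

First, degree: bounded and convex; a quadric, so deg p = 2.
Then, symmetries: it's symmetric under x → −x, forcing even powers of x; it's symmetric under y → −y, forcing even powers of y; mirror symmetry z ↦ −z ⇒ only even powers of z.
Next, checking where it meets the axes: among the integer gridlines, it crosses the z-axis at z ∈ {-1, 1}.
Finally, solving for integer coefficients yields p as stated.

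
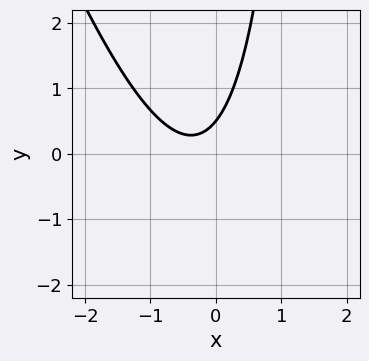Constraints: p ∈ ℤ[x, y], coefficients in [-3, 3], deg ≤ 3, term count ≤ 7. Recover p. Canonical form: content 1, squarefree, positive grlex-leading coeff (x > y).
(a) Degree: no degree-1 curve has this shape, so deg p = 2.
(b) Checking where it meets the axes: no x-intercept at any integer in the box.
(c) Solving for integer coefficients yields p as stated.

3*x^2 + x*y + 2*x - 2*y + 1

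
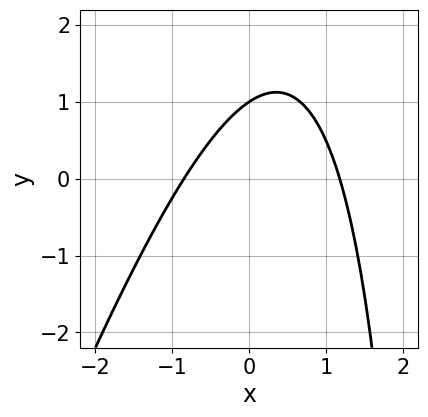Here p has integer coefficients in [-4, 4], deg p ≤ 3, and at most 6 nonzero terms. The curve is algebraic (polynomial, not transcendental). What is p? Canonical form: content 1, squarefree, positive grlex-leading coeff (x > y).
(a) The degree is 2 — no degree-1 curve has this shape.
(b) From the visible intercepts: it meets the y-axis at y = 1 (among the integer gridlines).
(c) The integer polynomial consistent with all of this is the stated p.

3*x^2 - x*y - x + 3*y - 3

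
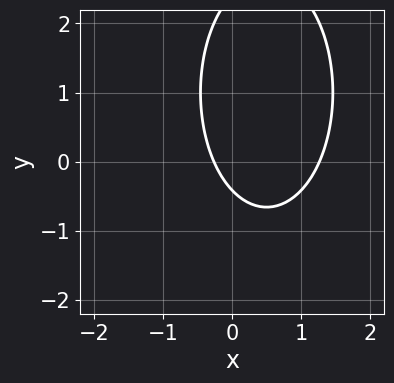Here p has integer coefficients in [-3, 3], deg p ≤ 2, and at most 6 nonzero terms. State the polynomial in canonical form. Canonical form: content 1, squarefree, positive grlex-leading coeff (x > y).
1. The degree is 2 — no degree-1 curve has this shape.
2. The integer polynomial consistent with all of this is the stated p.

3*x^2 + y^2 - 3*x - 2*y - 1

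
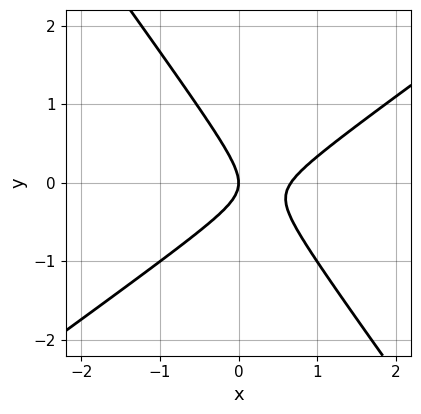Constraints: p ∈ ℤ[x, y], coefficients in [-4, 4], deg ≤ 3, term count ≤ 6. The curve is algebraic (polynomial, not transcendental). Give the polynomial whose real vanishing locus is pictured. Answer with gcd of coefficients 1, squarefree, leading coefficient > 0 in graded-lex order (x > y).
(a) Degree: a generic line meets the curve in up to 2 points, so deg p = 2.
(b) Reading off the gridlines: one x-axis crossing is at x = 0; one y-axis crossing is at y = 0.
(c) Matching integer coefficients to the picture gives p.

3*x^2 - 2*x*y - 3*y^2 - 2*x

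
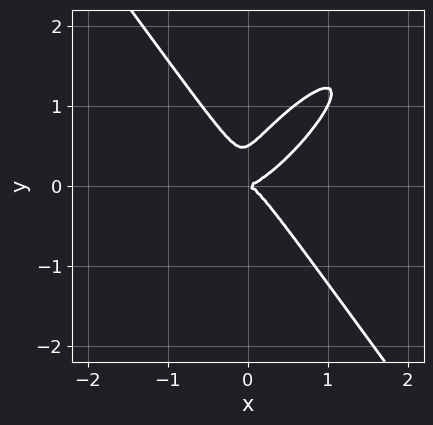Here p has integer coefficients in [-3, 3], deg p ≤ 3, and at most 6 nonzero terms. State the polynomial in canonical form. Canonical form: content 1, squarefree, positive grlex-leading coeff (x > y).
(a) Degree: the shape is more complex than any degree-2 curve, so deg p = 3.
(b) Observable constraints: one y-axis crossing is at y = 0; it meets the x-axis at x = 0 (among the integer gridlines).
(c) Putting this together gives p.

3*x^3 - 3*x^2*y - x*y^2 + 2*y^3 - y^2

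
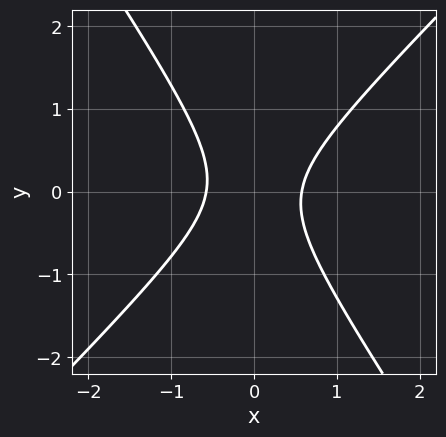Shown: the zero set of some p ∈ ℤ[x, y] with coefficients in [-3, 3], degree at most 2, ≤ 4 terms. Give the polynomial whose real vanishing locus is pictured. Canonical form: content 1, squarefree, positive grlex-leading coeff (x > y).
First, deg p = 2. The shape is more complex than any degree-1 curve.
Next, reading off the gridlines: no y-intercept at any integer in the box.
Finally, together with the visible shape, these determine p as stated.

3*x^2 - x*y - 2*y^2 - 1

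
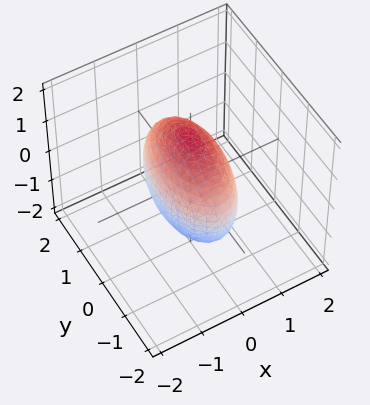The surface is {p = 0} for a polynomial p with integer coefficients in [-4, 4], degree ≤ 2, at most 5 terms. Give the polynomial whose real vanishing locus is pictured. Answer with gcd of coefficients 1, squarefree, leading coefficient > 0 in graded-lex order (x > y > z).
1. The degree is 2 — a closed, bounded, convex surface; a quadric.
2. Symmetries: the y ↦ −y reflection is a symmetry, so y appears only in even powers; mirror symmetry x ↦ −x ⇒ only even powers of x; mirror symmetry z ↦ −z ⇒ only even powers of z.
3. Fitting integer coefficients to these (and the overall shape) gives p.

3*x^2 + y^2 + z^2 - 2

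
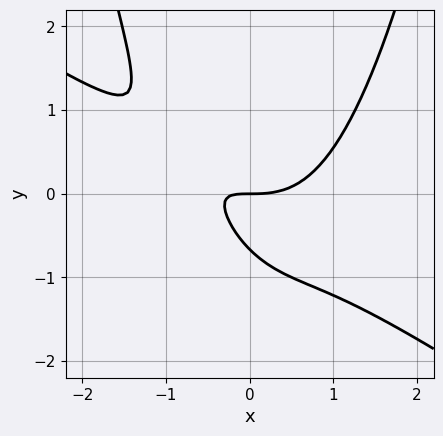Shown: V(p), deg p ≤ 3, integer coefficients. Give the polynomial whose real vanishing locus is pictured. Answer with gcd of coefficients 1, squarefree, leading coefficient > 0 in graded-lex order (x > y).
2*x^3 + 3*x^2*y - 3*x*y - 3*y^2 - 2*y

(a) deg p = 3. A generic line meets the curve in up to 3 points.
(b) Observable constraints: one y-axis crossing is at y = 0; one x-axis crossing is at x = 0.
(c) Solving for integer coefficients yields p as stated.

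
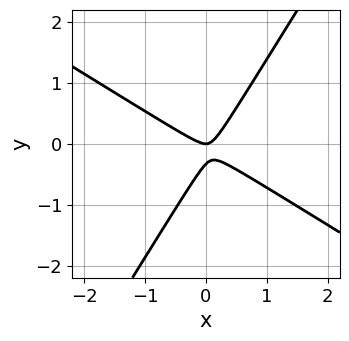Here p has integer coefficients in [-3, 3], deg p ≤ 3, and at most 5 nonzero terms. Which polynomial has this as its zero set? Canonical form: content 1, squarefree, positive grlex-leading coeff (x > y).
3*x^2 + 3*x*y - 3*y^2 - y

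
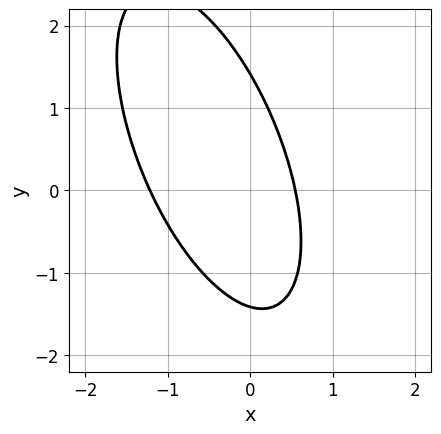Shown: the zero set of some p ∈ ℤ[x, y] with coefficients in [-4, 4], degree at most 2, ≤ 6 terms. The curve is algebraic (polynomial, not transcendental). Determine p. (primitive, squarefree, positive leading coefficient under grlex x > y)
3*x^2 + 2*x*y + y^2 + 2*x - 2

1. deg p = 2. The shape is more complex than any degree-1 curve.
2. Matching integer coefficients to the picture gives p.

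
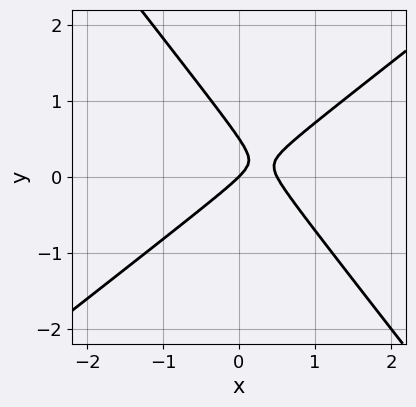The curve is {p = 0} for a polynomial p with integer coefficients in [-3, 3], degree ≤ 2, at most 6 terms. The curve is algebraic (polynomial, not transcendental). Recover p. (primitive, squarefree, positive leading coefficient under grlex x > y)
2*x^2 - x*y - 2*y^2 - x + y

First, deg p = 2.
Next, checking where it meets the axes: it meets the y-axis at y = 0 (among the integer gridlines); it meets the x-axis at x = 0 (among the integer gridlines).
Finally, together with the visible shape, these determine p as stated.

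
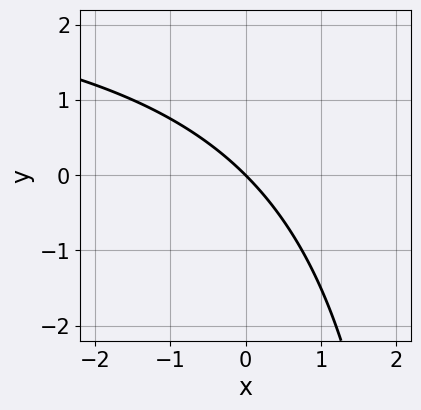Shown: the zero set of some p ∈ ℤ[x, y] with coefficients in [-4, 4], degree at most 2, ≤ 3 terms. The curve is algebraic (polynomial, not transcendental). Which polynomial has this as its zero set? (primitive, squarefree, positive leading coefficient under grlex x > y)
x*y - 3*x - 3*y

1. Degree: no degree-1 curve has this shape, so deg p = 2.
2. Observable constraints: it crosses the x-axis at the gridline x = 0; it meets the y-axis at y = 0 (among the integer gridlines).
3. Assembling these constraints gives the stated polynomial.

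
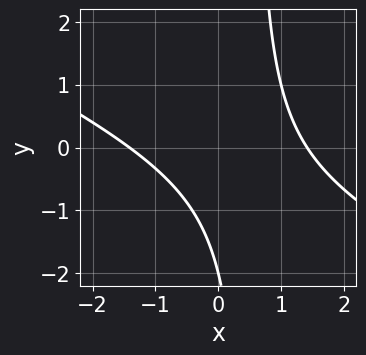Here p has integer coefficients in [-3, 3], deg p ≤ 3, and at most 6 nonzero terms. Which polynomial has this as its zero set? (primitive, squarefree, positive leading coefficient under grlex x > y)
1. deg p = 2.
2. Observable constraints: it meets the y-axis at y = -2 (among the integer gridlines).
3. Putting this together gives p.

x^2 + 2*x*y - y - 2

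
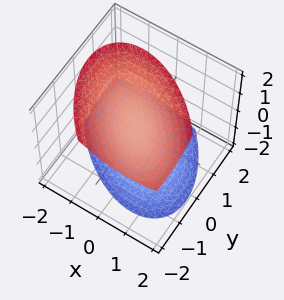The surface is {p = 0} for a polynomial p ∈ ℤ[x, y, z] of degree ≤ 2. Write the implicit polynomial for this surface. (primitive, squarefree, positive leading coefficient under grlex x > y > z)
3*x^2 + 3*x*y + 3*y^2 + 2*y*z - 3*z^2 + 3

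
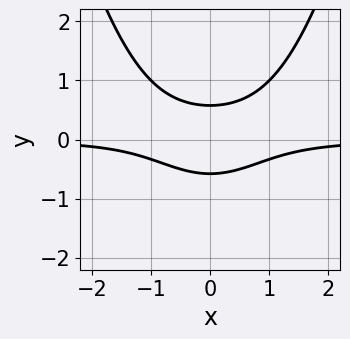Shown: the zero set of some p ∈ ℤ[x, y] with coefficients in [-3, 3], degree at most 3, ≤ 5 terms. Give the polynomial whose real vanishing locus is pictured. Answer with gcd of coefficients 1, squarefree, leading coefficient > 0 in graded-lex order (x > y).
2*x^2*y - 3*y^2 + 1

Degree: no degree-2 curve has this shape, so deg p = 3.
Symmetries: the x ↦ −x reflection is a symmetry, so x appears only in even powers.
From the axis intercepts and sections: no x-intercept at any integer in the box.
Assembling these constraints gives the stated polynomial.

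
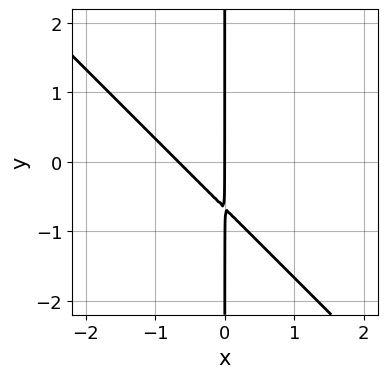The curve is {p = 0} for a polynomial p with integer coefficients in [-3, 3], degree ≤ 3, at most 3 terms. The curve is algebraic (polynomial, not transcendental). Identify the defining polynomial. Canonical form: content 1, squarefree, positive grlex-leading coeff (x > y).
3*x^2 + 3*x*y + 2*x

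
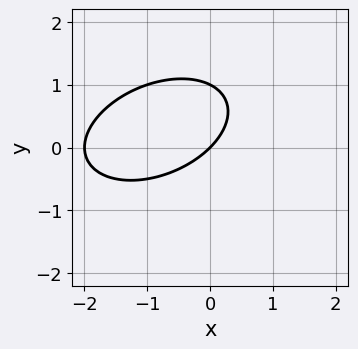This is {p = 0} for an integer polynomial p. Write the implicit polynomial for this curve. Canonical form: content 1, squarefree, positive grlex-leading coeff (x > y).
x^2 - x*y + 2*y^2 + 2*x - 2*y

First, the degree is 2 — no degree-1 curve has this shape.
Then, checking where it meets the axes: among the integer gridlines, it crosses the x-axis at x ∈ {-2, 0}; among the integer gridlines, it crosses the y-axis at y ∈ {0, 1}.
Finally, fitting integer coefficients to these (and the overall shape) gives p.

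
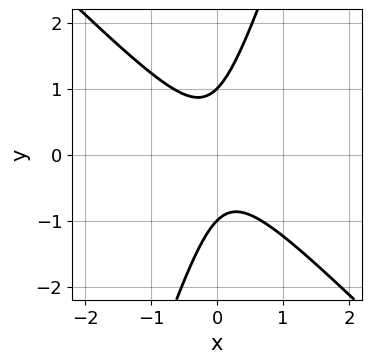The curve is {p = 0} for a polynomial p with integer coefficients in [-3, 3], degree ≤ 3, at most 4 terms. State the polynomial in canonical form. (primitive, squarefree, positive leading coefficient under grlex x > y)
First, deg p = 2. No degree-1 curve has this shape.
Next, observable constraints: the y-axis gridline crossings are at y ∈ {-1, 1}; it misses every integer gridline on the x-axis.
Finally, assembling these constraints gives the stated polynomial.

3*x^2 + 2*x*y - y^2 + 1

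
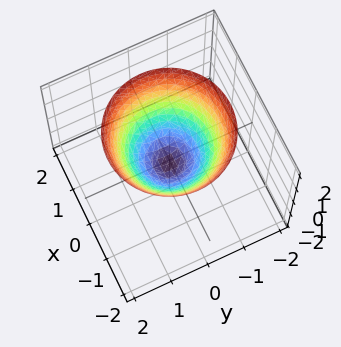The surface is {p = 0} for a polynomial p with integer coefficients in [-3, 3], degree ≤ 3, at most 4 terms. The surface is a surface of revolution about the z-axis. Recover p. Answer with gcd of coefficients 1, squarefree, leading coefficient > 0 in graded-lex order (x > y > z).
3*x^2 + 3*y^2 - 3*z - 1

1. The degree is 2 — no degree-1 surface has this shape.
2. By symmetry, the z-axis is an axis of rotation, so x and y enter only as x² + y².
3. Reading off the gridlines: a circular section at z = 1 has radius between 1 and 2.
4. Matching integer coefficients to the picture gives p.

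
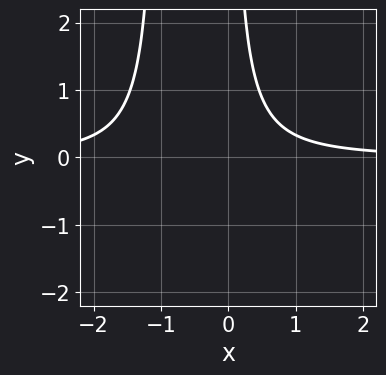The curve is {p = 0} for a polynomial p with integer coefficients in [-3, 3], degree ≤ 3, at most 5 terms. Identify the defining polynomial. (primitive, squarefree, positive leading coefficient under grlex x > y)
3*x^2*y + 3*x*y - 2

deg p = 3.
From the visible intercepts: it misses every integer gridline on the x-axis; no y-intercept at any integer in the box.
Fitting integer coefficients to these (and the overall shape) gives p.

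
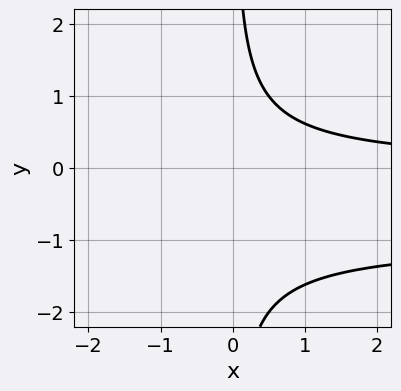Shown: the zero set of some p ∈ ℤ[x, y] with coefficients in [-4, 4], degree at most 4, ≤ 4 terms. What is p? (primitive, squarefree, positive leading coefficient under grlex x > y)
x*y^2 + x*y - 1

(a) deg p = 3. A generic line meets the curve in up to 3 points.
(b) From the visible intercepts: the curve avoids every integer y-axis point in the box; the curve avoids every integer x-axis point in the box.
(c) The integer polynomial consistent with all of this is the stated p.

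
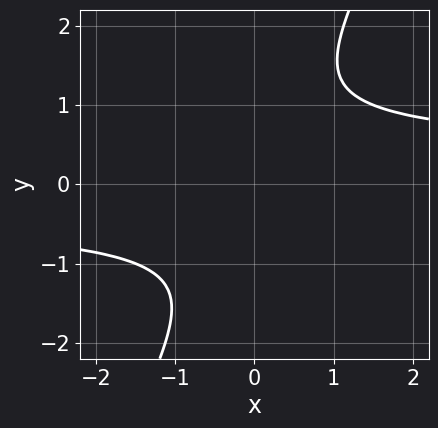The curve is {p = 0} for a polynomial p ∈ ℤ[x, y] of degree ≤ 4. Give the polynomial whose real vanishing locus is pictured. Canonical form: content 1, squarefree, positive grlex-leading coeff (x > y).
2*x*y^3 - y^4 - 2

deg p = 4.
Checking where it meets the axes: it misses every integer gridline on the y-axis; the curve avoids every integer x-axis point in the box.
Together with the visible shape, these determine p as stated.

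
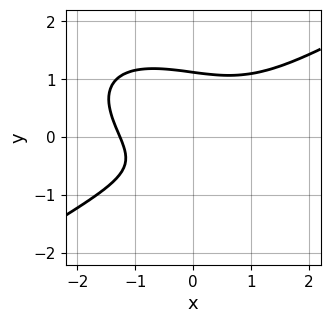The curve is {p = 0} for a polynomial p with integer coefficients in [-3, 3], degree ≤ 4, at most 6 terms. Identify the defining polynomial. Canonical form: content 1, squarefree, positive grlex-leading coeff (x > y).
First, deg p = 3. A generic line meets the curve in up to 3 points.
Finally, the integer polynomial consistent with all of this is the stated p.

x^3 - x*y^2 - 3*y^3 + 2*y + 2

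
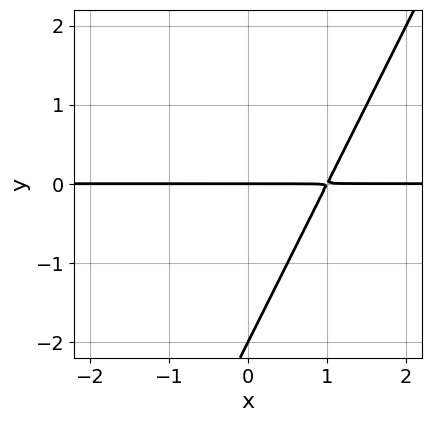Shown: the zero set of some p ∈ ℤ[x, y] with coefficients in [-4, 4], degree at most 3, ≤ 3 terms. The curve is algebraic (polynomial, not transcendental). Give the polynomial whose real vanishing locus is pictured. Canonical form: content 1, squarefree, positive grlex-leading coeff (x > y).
2*x*y - y^2 - 2*y

(a) deg p = 2. A generic line meets the curve in up to 2 points.
(b) Reading off the gridlines: the y-axis gridline crossings are at y ∈ {-2, 0}; every point of the x-axis in the box is on the curve.
(c) Putting this together gives p.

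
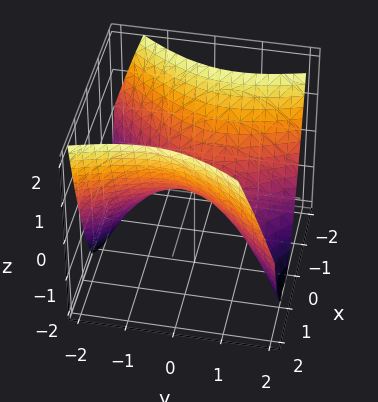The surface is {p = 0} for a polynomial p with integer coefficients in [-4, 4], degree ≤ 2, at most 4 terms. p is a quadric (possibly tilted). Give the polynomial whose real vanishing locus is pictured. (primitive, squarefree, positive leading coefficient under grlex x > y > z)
2*x^2 - x*y - y^2 - 2*z

1. The degree is 2 — no degree-1 surface has this shape.
2. Checking where it meets the axes: it crosses the x-axis at the gridline x = 0; it meets the z-axis at z = 0 (among the integer gridlines); it crosses the y-axis at the gridline y = 0.
3. Together with the visible shape, these determine p as stated.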